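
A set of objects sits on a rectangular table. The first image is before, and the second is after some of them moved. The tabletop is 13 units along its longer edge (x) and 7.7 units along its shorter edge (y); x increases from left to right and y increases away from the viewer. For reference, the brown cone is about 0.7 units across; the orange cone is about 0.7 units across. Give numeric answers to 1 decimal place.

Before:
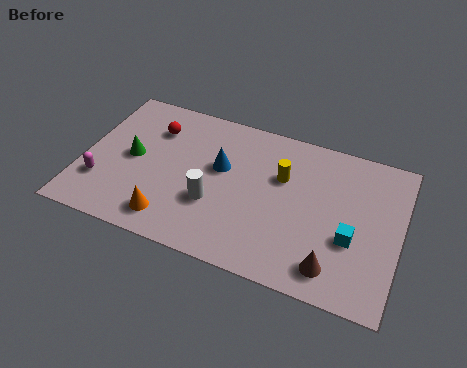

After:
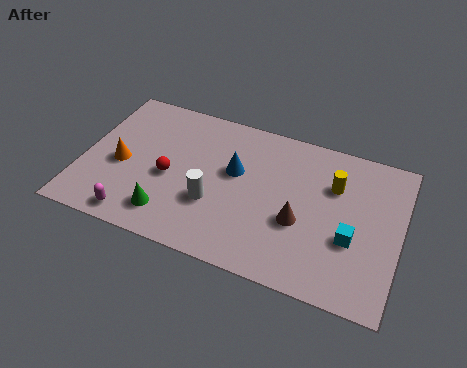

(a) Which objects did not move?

the white cylinder and the cyan cube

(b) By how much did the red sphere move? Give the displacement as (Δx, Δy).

(0.9, -2.3)

The red sphere was at about (2.7, 5.7) and moved to about (3.6, 3.4).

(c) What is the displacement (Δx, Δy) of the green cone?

(1.8, -2.4)

The green cone started near (2.0, 3.9) and ended near (3.8, 1.5).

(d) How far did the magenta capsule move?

2.1

From (0.9, 2.2) to (2.5, 0.9), the magenta capsule covered √(1.6² + 1.3²) ≈ 2.1 units.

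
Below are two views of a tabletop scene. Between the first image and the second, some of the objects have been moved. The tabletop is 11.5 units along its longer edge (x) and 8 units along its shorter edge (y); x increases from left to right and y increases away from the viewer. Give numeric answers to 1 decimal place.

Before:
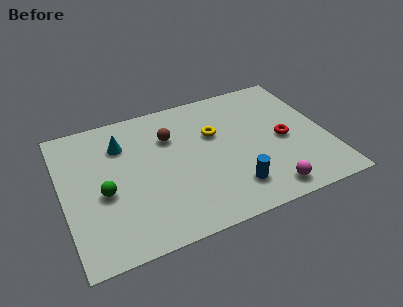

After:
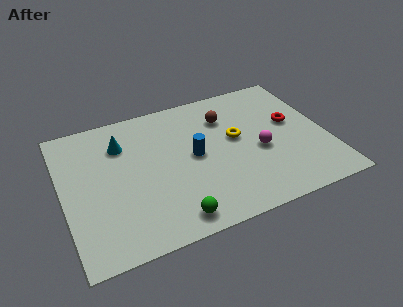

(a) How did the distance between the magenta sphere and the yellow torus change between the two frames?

-3.1

Before: roughly 4.5 units apart; after: 1.4. That's 3.1 units closer together.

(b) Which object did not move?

the cyan cone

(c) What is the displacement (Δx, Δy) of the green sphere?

(2.7, -2.4)

From the two frames, the green sphere sits at roughly (1.7, 3.4) before and (4.4, 1.0) after.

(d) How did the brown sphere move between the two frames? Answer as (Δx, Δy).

(2.5, 0.3)

The brown sphere was at about (4.8, 5.6) and moved to about (7.3, 5.9).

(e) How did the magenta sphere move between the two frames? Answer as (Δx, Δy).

(0.0, 2.4)

From the two frames, the magenta sphere sits at roughly (8.5, 1.0) before and (8.5, 3.4) after.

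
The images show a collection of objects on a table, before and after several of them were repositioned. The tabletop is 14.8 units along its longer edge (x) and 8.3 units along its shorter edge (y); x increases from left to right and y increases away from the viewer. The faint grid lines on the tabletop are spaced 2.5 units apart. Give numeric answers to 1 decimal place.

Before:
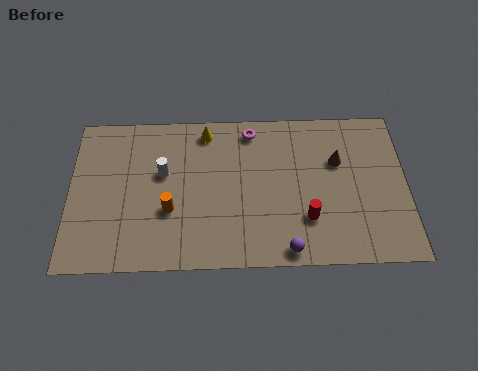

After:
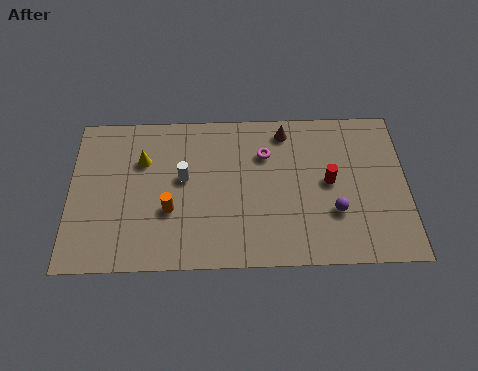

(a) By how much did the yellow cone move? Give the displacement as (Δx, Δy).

(-2.8, -1.5)

The yellow cone started near (6.0, 7.2) and ended near (3.2, 5.7).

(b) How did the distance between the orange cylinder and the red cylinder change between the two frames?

+1.1

The distance was about 6.0 in the first image and 7.1 in the second, so they moved 1.1 units further apart.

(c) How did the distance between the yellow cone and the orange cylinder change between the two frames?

-1.5

Before: roughly 4.5 units apart; after: 3.0. That's 1.5 units closer together.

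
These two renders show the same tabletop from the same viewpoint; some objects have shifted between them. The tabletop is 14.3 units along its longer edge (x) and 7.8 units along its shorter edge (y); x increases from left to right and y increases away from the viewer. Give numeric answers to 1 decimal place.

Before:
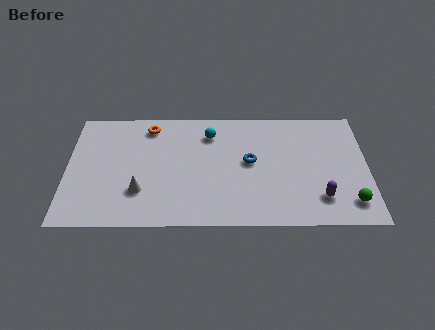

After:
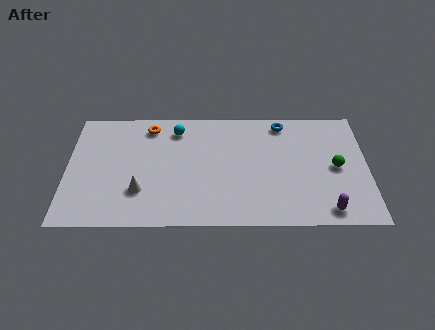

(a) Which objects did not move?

the white cone and the orange torus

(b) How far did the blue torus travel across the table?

3.1

The blue torus moved from about (8.7, 4.2) to (10.3, 6.8), a distance of √(1.6² + 2.6²) ≈ 3.1.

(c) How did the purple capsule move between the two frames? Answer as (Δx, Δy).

(0.3, -0.8)

From the two frames, the purple capsule sits at roughly (12.0, 1.8) before and (12.3, 1.0) after.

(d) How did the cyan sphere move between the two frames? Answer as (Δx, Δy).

(-1.6, 0.3)

From the two frames, the cyan sphere sits at roughly (6.8, 6.1) before and (5.2, 6.4) after.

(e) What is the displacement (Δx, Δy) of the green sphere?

(-0.6, 2.3)

The green sphere was at about (13.4, 1.5) and moved to about (12.8, 3.8).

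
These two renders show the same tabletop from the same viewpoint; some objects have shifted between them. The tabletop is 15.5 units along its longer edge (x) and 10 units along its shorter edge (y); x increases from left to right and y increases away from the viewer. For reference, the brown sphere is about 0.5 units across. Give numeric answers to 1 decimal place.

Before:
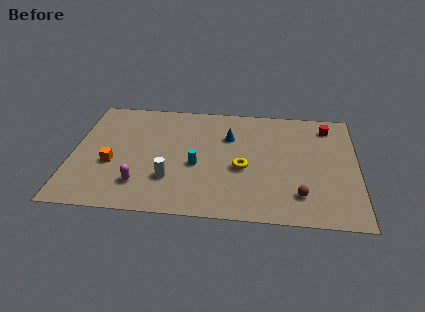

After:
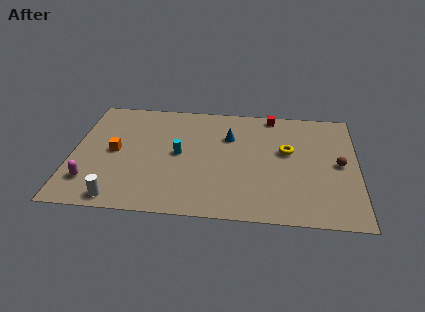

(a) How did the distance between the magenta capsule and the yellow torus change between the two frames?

+5.4

The distance was about 5.8 in the first image and 11.2 in the second, so they moved 5.4 units further apart.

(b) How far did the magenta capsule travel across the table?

2.7

From (3.8, 2.3) to (1.1, 2.3), the magenta capsule covered √(2.7² + 0.0²) ≈ 2.7 units.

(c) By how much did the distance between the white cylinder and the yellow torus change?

+6.1

Before: roughly 4.1 units apart; after: 10.2. That's 6.1 units further apart.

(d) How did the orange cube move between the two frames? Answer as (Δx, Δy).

(0.1, 1.1)

The orange cube started near (2.2, 3.9) and ended near (2.3, 5.0).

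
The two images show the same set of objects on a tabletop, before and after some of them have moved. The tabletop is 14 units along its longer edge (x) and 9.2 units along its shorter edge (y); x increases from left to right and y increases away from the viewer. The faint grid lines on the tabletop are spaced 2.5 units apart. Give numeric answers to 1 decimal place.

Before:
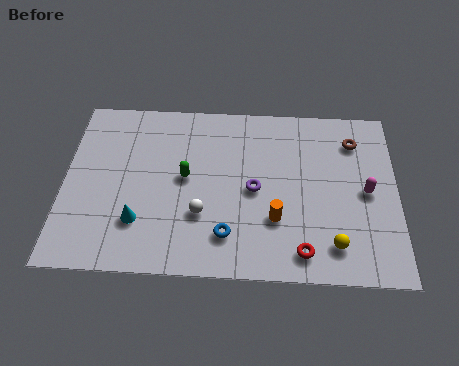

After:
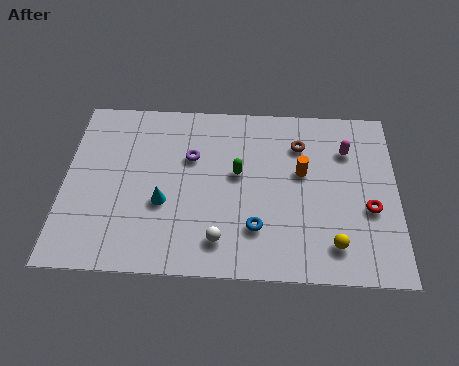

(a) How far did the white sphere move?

1.5

From (5.8, 3.0) to (6.6, 1.7), the white sphere covered √(0.8² + 1.3²) ≈ 1.5 units.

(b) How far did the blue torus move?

1.3

From (6.9, 2.0) to (8.1, 2.4), the blue torus covered √(1.2² + 0.4²) ≈ 1.3 units.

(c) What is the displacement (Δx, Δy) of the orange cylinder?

(1.1, 2.5)

The orange cylinder was at about (8.9, 2.9) and moved to about (10.0, 5.4).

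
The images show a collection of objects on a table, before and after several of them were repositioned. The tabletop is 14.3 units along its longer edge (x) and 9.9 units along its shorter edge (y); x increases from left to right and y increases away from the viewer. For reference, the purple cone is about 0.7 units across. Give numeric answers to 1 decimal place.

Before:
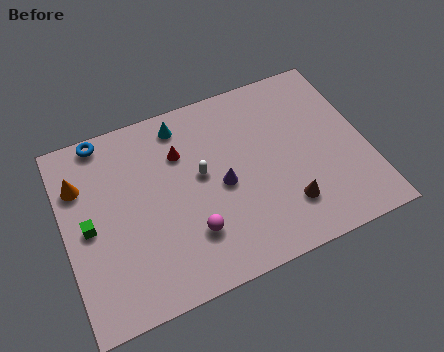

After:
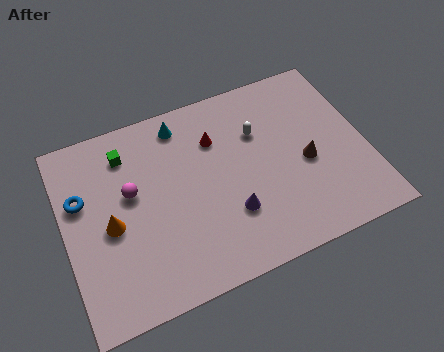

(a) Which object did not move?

the cyan cone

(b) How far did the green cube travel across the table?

3.7

The green cube was near (1.1, 4.8) before and (3.2, 7.9) after, so it travelled √(2.1² + 3.1²) ≈ 3.7 units.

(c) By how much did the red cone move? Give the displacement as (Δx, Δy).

(1.7, 0.1)

The red cone was at about (5.7, 7.0) and moved to about (7.4, 7.1).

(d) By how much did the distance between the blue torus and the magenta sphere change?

-4.9

Before: roughly 7.3 units apart; after: 2.4. That's 4.9 units closer together.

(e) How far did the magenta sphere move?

4.0

From (5.7, 2.7) to (3.2, 5.8), the magenta sphere covered √(2.5² + 3.1²) ≈ 4.0 units.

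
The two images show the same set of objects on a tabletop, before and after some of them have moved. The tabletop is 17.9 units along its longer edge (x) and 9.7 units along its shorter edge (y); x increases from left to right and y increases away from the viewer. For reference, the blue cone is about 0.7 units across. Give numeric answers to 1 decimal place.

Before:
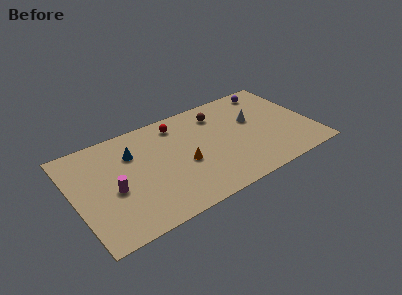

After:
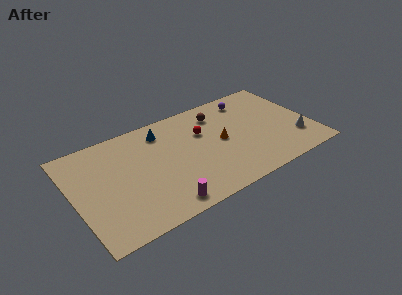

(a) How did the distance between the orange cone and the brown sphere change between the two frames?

-2.0

The distance was about 4.8 in the first image and 2.8 in the second, so they moved 2.0 units closer together.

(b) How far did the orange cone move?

3.1

The orange cone was near (8.1, 4.1) before and (11.1, 4.9) after, so it travelled √(3.0² + 0.8²) ≈ 3.1 units.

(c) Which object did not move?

the brown sphere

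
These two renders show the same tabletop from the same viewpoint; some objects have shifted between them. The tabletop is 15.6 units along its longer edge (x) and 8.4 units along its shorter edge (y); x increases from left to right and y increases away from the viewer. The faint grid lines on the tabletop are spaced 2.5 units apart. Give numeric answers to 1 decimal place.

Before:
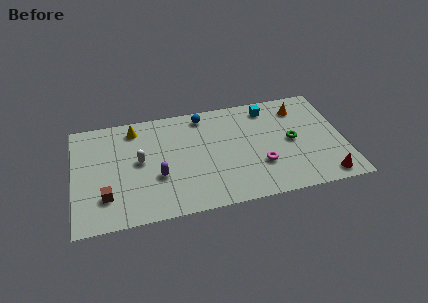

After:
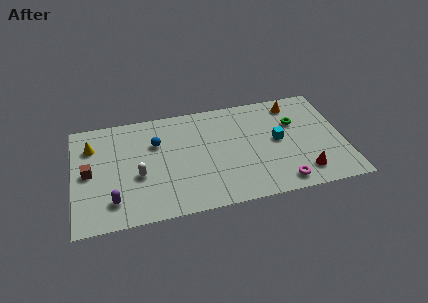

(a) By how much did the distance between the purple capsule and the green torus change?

+3.5

Before: roughly 7.9 units apart; after: 11.4. That's 3.5 units further apart.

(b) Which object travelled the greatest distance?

the blue sphere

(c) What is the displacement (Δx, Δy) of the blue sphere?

(-2.8, -1.6)

The blue sphere started near (7.6, 7.3) and ended near (4.8, 5.7).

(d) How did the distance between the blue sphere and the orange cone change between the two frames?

+2.6

They were about 5.6 units apart before and 8.2 after — 2.6 units further apart.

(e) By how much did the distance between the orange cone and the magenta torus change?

+1.4

The distance was about 4.7 in the first image and 6.1 in the second, so they moved 1.4 units further apart.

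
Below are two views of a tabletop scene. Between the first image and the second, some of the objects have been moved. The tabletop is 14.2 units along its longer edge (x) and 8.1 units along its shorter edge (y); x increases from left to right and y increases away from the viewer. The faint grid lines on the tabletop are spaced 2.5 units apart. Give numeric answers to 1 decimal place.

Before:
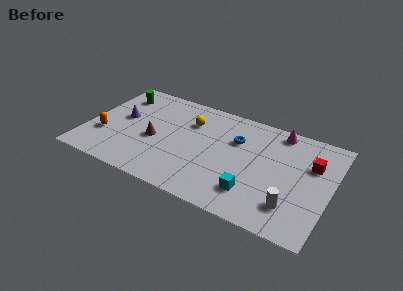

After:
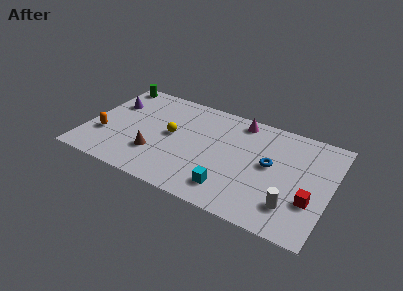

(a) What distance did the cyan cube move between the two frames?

1.3

From (10.0, 1.9) to (8.7, 1.6), the cyan cube covered √(1.3² + 0.3²) ≈ 1.3 units.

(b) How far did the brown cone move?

1.1

The brown cone moved from about (4.0, 3.5) to (4.2, 2.4), a distance of √(0.2² + 1.1²) ≈ 1.1.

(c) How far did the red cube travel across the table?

2.7

The red cube was near (13.0, 5.4) before and (13.2, 2.7) after, so it travelled √(0.2² + 2.7²) ≈ 2.7 units.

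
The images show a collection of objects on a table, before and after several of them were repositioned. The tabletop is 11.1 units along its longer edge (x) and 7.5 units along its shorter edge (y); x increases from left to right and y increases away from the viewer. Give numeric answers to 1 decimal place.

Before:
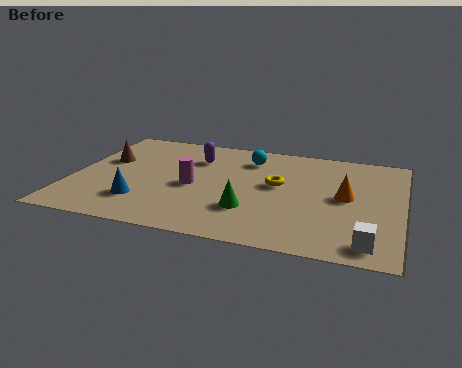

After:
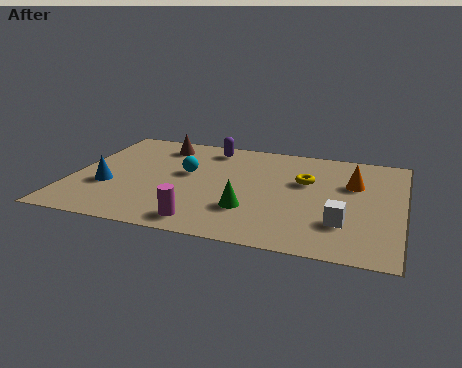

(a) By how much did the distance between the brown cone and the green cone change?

-0.4

The distance was about 5.6 in the first image and 5.2 in the second, so they moved 0.4 units closer together.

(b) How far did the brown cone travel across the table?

2.3

The brown cone moved from about (1.0, 4.6) to (2.7, 6.2), a distance of √(1.7² + 1.6²) ≈ 2.3.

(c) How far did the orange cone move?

1.0

From (9.2, 3.9) to (9.4, 4.9), the orange cone covered √(0.2² + 1.0²) ≈ 1.0 units.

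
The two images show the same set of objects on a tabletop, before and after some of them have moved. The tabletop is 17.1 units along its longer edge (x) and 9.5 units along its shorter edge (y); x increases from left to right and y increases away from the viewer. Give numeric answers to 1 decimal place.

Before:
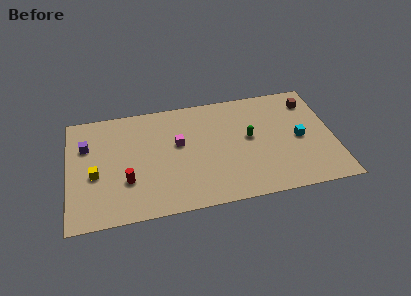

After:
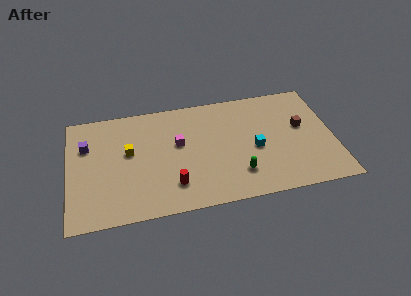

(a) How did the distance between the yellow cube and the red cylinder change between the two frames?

+2.1

The distance was about 2.2 in the first image and 4.3 in the second, so they moved 2.1 units further apart.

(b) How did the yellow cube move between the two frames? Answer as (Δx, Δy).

(2.2, 1.5)

The yellow cube was at about (1.7, 4.0) and moved to about (3.9, 5.5).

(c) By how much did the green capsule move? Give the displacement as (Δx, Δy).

(-0.9, -2.9)

From the two frames, the green capsule sits at roughly (11.7, 5.2) before and (10.8, 2.3) after.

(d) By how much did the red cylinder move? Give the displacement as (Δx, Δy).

(2.9, -0.9)

From the two frames, the red cylinder sits at roughly (3.7, 3.1) before and (6.6, 2.2) after.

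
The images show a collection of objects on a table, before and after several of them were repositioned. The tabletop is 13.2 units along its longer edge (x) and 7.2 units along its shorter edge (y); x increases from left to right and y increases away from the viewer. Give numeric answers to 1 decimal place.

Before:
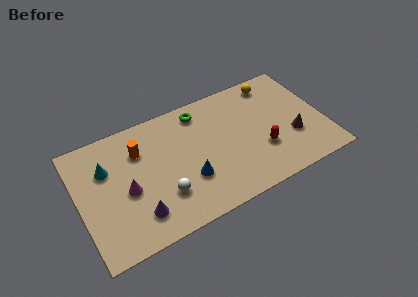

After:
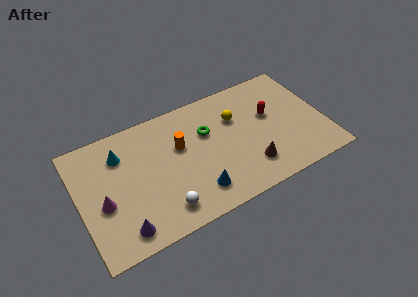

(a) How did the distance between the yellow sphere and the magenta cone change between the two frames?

-1.3

They were about 8.9 units apart before and 7.6 after — 1.3 units closer together.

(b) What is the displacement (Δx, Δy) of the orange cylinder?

(2.1, -0.7)

The orange cylinder started near (3.4, 5.2) and ended near (5.5, 4.5).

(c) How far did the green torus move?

1.4

The green torus was near (6.8, 6.1) before and (7.0, 4.7) after, so it travelled √(0.2² + 1.4²) ≈ 1.4 units.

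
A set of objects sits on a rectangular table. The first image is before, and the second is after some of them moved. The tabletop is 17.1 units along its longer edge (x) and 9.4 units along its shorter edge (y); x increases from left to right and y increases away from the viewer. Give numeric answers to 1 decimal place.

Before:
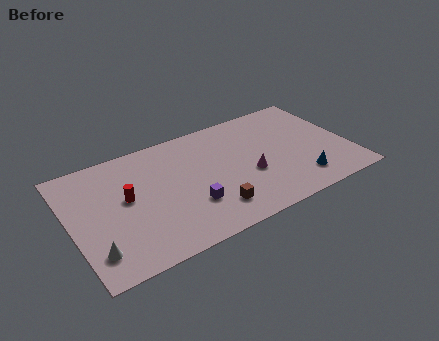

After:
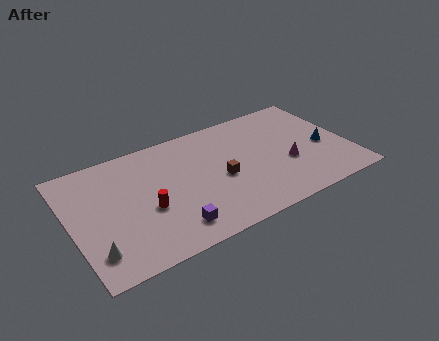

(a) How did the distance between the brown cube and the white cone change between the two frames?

+1.2

Before: roughly 7.1 units apart; after: 8.3. That's 1.2 units further apart.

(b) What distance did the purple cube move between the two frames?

1.8

From (7.0, 2.9) to (5.7, 1.7), the purple cube covered √(1.3² + 1.2²) ≈ 1.8 units.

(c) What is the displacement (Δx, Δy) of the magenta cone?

(2.4, -0.1)

From the two frames, the magenta cone sits at roughly (10.8, 3.7) before and (13.2, 3.6) after.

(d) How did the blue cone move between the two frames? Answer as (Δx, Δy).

(1.9, 2.2)

The blue cone was at about (13.7, 1.9) and moved to about (15.6, 4.1).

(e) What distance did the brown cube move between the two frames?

2.4

The brown cube was near (8.2, 2.0) before and (9.1, 4.2) after, so it travelled √(0.9² + 2.2²) ≈ 2.4 units.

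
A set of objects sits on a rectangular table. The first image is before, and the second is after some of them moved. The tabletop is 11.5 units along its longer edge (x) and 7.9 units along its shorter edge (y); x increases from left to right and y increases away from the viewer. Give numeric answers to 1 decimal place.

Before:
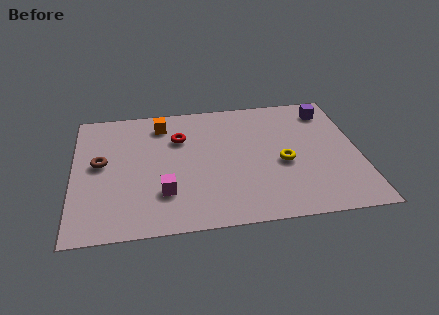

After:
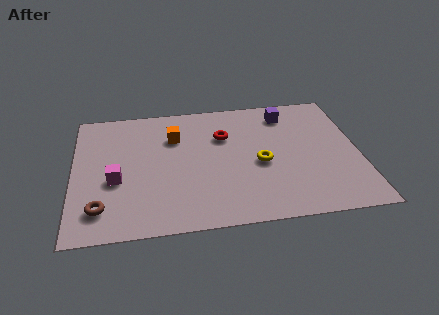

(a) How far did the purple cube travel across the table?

1.7

The purple cube was near (10.4, 6.5) before and (8.7, 6.5) after, so it travelled √(1.7² + 0.0²) ≈ 1.7 units.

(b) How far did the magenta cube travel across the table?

2.1

The magenta cube was near (3.6, 2.2) before and (1.7, 3.2) after, so it travelled √(1.9² + 1.0²) ≈ 2.1 units.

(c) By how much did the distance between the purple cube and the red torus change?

-3.4

They were about 6.2 units apart before and 2.8 after — 3.4 units closer together.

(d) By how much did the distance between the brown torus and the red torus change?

+2.9

Before: roughly 3.4 units apart; after: 6.3. That's 2.9 units further apart.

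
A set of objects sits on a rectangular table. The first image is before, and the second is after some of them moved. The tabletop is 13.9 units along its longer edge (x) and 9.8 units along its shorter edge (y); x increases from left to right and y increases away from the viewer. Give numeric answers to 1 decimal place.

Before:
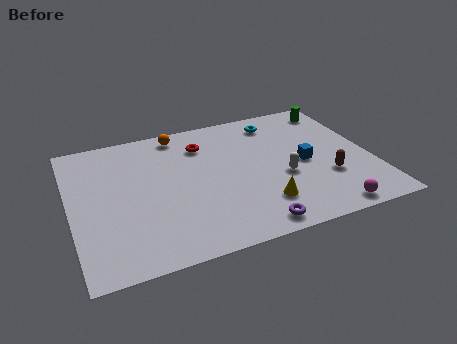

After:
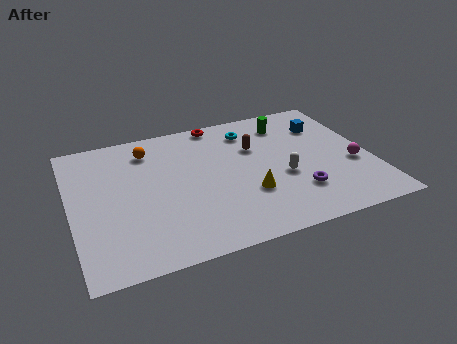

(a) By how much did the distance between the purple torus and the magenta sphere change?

-0.5

Before: roughly 3.5 units apart; after: 3.0. That's 0.5 units closer together.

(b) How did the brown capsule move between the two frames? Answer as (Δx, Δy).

(-3.0, 3.3)

The brown capsule was at about (11.7, 3.2) and moved to about (8.7, 6.5).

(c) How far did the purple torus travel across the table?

2.8

From (7.9, 1.0) to (10.2, 2.6), the purple torus covered √(2.3² + 1.6²) ≈ 2.8 units.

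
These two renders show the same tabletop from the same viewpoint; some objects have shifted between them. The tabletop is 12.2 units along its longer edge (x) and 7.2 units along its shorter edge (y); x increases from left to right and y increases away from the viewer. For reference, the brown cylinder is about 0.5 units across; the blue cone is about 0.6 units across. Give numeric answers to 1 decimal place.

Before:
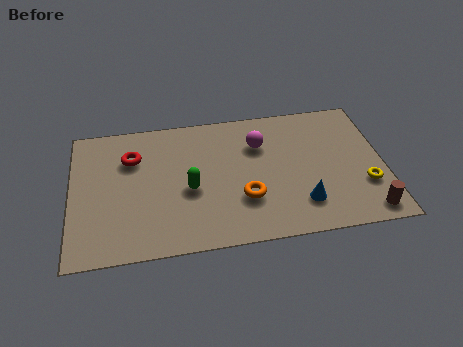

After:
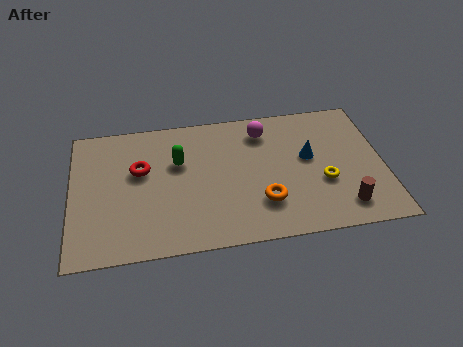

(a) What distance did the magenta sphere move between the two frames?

0.7

From (7.4, 5.1) to (7.6, 5.8), the magenta sphere covered √(0.2² + 0.7²) ≈ 0.7 units.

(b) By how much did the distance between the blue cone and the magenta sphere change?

-1.3

Before: roughly 3.7 units apart; after: 2.4. That's 1.3 units closer together.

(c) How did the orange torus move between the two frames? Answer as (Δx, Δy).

(0.7, -0.3)

The orange torus was at about (6.7, 2.3) and moved to about (7.4, 2.0).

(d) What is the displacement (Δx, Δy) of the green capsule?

(-0.4, 1.5)

The green capsule started near (4.6, 3.1) and ended near (4.2, 4.6).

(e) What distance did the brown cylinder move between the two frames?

1.0

From (11.4, 0.9) to (10.5, 1.3), the brown cylinder covered √(0.9² + 0.4²) ≈ 1.0 units.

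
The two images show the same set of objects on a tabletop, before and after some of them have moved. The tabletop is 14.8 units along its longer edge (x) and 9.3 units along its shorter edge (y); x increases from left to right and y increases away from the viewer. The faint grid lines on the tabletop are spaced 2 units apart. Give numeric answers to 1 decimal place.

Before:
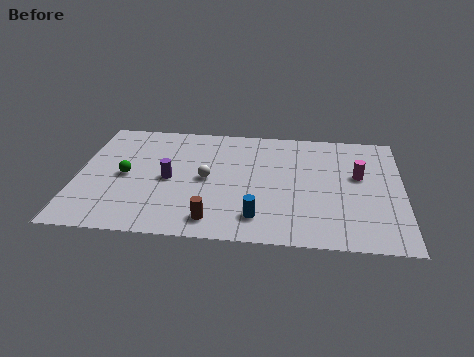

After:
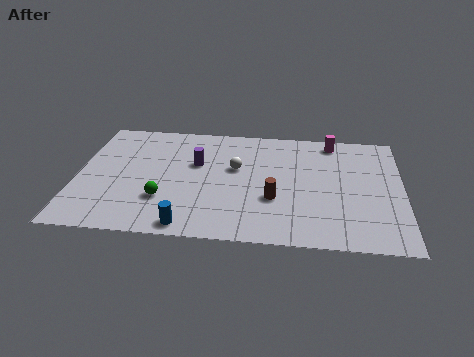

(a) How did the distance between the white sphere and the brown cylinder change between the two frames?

-0.3

They were about 3.2 units apart before and 2.9 after — 0.3 units closer together.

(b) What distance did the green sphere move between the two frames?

2.5

The green sphere was near (2.2, 4.5) before and (4.0, 2.8) after, so it travelled √(1.8² + 1.7²) ≈ 2.5 units.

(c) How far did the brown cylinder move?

3.3

From (6.3, 1.4) to (9.0, 3.3), the brown cylinder covered √(2.7² + 1.9²) ≈ 3.3 units.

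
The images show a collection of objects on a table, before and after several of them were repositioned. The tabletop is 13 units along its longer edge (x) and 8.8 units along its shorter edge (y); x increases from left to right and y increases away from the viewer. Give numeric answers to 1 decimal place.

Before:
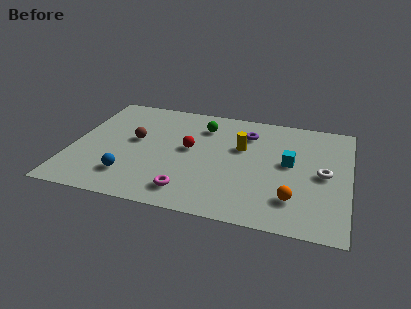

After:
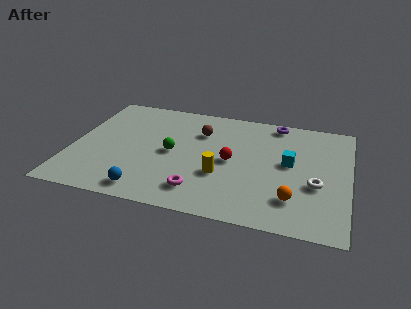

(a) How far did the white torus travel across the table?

0.9

The white torus moved from about (11.8, 4.3) to (11.5, 3.4), a distance of √(0.3² + 0.9²) ≈ 0.9.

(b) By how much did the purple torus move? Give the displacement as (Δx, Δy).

(1.3, 1.2)

The purple torus was at about (8.1, 6.7) and moved to about (9.4, 7.9).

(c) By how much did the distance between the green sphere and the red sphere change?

+0.7

Before: roughly 2.1 units apart; after: 2.8. That's 0.7 units further apart.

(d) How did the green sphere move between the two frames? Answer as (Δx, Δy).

(-1.3, -2.5)

The green sphere was at about (6.0, 6.8) and moved to about (4.7, 4.3).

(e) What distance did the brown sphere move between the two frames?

3.3

The brown sphere was near (2.9, 4.9) before and (5.9, 6.3) after, so it travelled √(3.0² + 1.4²) ≈ 3.3 units.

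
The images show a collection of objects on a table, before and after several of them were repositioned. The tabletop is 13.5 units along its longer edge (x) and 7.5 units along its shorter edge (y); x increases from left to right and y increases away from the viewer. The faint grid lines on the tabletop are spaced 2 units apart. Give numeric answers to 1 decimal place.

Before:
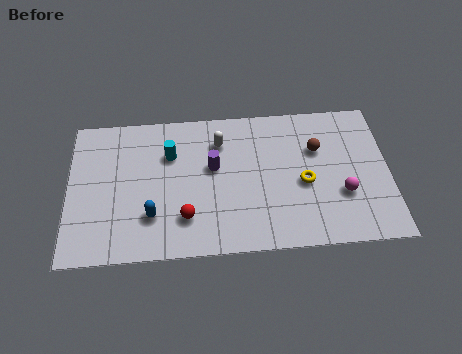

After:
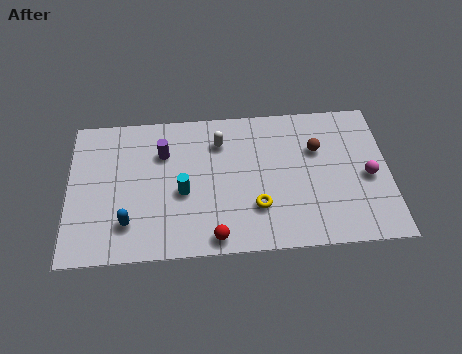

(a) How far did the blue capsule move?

1.0

The blue capsule moved from about (3.5, 2.1) to (2.5, 1.8), a distance of √(1.0² + 0.3²) ≈ 1.0.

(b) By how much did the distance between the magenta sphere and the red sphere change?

+0.4

The distance was about 6.6 in the first image and 7.0 in the second, so they moved 0.4 units further apart.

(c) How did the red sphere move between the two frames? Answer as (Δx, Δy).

(1.2, -1.1)

From the two frames, the red sphere sits at roughly (4.9, 1.9) before and (6.1, 0.8) after.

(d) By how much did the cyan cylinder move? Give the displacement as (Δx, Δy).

(0.5, -2.0)

From the two frames, the cyan cylinder sits at roughly (4.3, 5.2) before and (4.8, 3.2) after.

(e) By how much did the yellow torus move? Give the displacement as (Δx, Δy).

(-2.0, -1.1)

The yellow torus was at about (9.9, 3.3) and moved to about (7.9, 2.2).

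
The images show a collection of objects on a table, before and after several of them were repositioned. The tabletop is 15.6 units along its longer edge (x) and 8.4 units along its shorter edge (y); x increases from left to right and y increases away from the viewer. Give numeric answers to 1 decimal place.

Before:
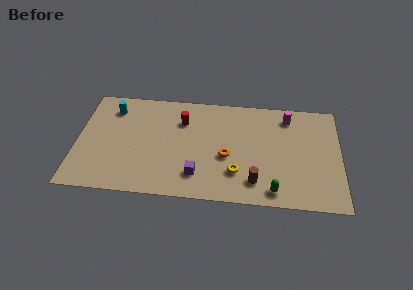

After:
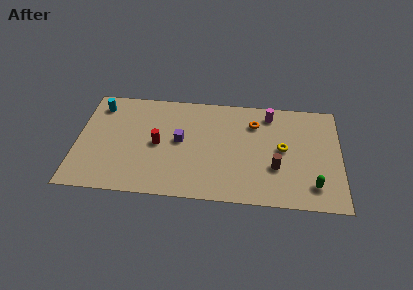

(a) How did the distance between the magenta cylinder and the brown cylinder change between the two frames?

-1.4

The distance was about 5.6 in the first image and 4.2 in the second, so they moved 1.4 units closer together.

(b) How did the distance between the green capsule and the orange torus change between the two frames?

+2.1

Before: roughly 3.7 units apart; after: 5.8. That's 2.1 units further apart.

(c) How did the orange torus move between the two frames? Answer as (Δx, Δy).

(1.6, 2.8)

From the two frames, the orange torus sits at roughly (8.9, 3.5) before and (10.5, 6.3) after.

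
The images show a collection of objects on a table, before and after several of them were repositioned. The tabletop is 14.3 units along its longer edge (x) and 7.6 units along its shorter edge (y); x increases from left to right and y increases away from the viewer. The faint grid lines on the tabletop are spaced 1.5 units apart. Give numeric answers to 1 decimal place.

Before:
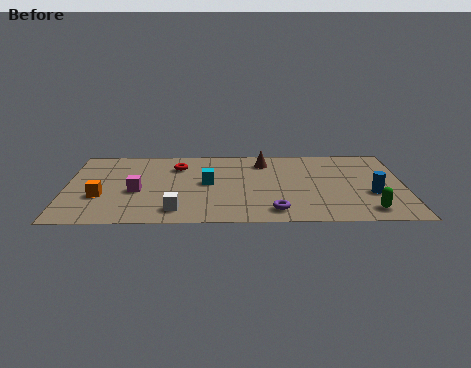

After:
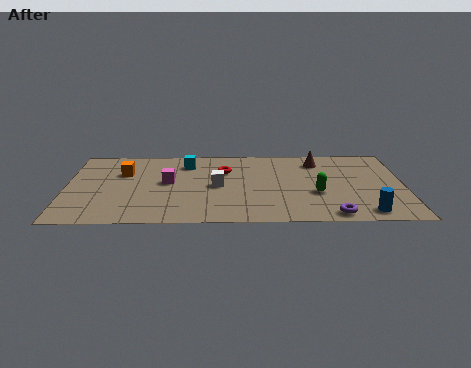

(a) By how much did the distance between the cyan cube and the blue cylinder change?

+2.0

The distance was about 7.0 in the first image and 9.0 in the second, so they moved 2.0 units further apart.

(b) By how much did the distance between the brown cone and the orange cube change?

+0.7

The distance was about 7.7 in the first image and 8.4 in the second, so they moved 0.7 units further apart.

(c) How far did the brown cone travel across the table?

2.3

The brown cone was near (8.4, 6.1) before and (10.7, 6.1) after, so it travelled √(2.3² + 0.0²) ≈ 2.3 units.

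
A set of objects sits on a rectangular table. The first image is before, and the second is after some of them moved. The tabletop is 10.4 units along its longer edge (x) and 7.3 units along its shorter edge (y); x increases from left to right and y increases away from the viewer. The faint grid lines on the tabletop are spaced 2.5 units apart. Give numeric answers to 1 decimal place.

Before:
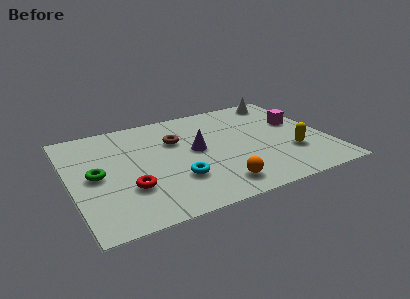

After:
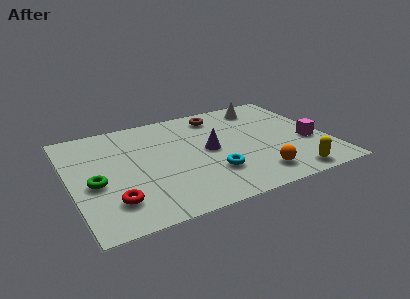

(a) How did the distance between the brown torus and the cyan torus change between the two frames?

+1.4

They were about 2.7 units apart before and 4.1 after — 1.4 units further apart.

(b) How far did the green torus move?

0.5

The green torus was near (1.0, 3.6) before and (0.9, 3.1) after, so it travelled √(0.1² + 0.5²) ≈ 0.5 units.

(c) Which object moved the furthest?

the brown torus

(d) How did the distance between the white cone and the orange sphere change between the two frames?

-1.4

The distance was about 6.3 in the first image and 4.9 in the second, so they moved 1.4 units closer together.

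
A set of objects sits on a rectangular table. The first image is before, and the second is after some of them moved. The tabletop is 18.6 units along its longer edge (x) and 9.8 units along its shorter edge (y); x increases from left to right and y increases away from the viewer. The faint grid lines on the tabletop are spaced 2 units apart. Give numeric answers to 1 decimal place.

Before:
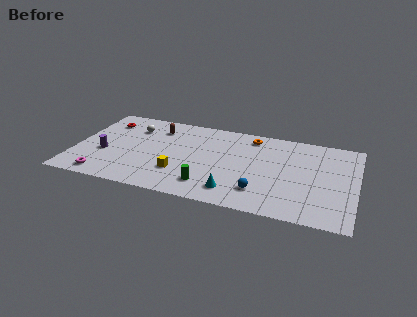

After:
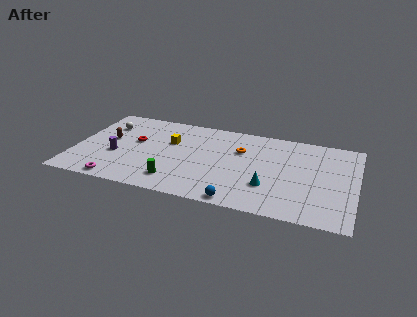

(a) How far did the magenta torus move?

1.0

The magenta torus moved from about (2.2, 1.2) to (3.2, 0.9), a distance of √(1.0² + 0.3²) ≈ 1.0.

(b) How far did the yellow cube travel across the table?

3.5

The yellow cube was near (7.1, 2.9) before and (6.2, 6.3) after, so it travelled √(0.9² + 3.4²) ≈ 3.5 units.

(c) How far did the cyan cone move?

2.5

From (10.8, 1.8) to (13.0, 3.0), the cyan cone covered √(2.2² + 1.2²) ≈ 2.5 units.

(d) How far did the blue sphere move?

2.0

The blue sphere was near (12.5, 2.3) before and (11.2, 0.8) after, so it travelled √(1.3² + 1.5²) ≈ 2.0 units.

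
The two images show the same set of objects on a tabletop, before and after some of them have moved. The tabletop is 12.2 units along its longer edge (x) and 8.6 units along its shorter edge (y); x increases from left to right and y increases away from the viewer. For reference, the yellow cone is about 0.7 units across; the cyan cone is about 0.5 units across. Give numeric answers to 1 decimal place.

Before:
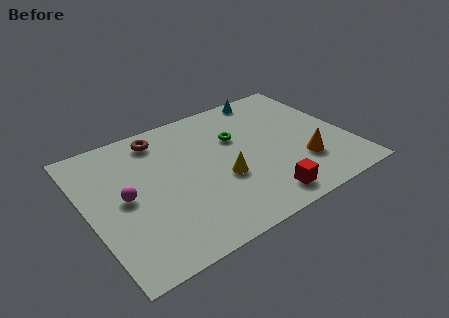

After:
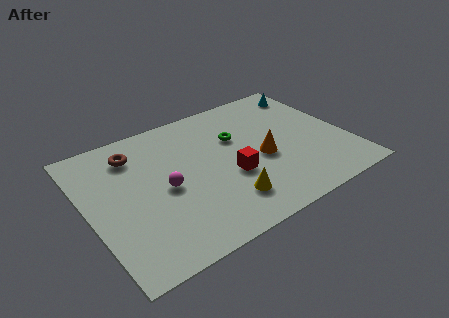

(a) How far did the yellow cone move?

1.4

The yellow cone moved from about (6.1, 3.3) to (6.0, 1.9), a distance of √(0.1² + 1.4²) ≈ 1.4.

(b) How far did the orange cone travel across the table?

2.1

The orange cone moved from about (9.8, 2.5) to (8.1, 3.7), a distance of √(1.7² + 1.2²) ≈ 2.1.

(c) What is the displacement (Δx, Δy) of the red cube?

(-1.1, 2.1)

The red cube started near (7.6, 1.2) and ended near (6.5, 3.3).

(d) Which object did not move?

the green torus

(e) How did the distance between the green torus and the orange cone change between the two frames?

-1.9

The distance was about 4.0 in the first image and 2.1 in the second, so they moved 1.9 units closer together.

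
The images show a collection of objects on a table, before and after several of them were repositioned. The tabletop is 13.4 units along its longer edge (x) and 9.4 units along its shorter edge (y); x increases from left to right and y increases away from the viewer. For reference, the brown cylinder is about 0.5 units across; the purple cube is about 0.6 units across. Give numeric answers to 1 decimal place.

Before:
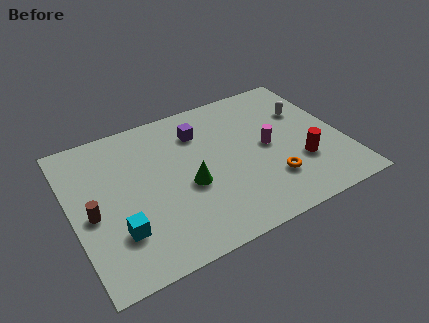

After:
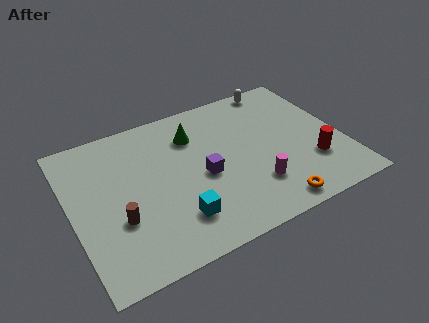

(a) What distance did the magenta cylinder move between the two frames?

2.4

The magenta cylinder was near (9.7, 4.7) before and (8.7, 2.5) after, so it travelled √(1.0² + 2.2²) ≈ 2.4 units.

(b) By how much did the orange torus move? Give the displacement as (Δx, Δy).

(-0.2, -1.5)

The orange torus started near (9.5, 2.5) and ended near (9.3, 1.0).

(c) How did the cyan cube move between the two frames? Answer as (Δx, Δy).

(2.8, -0.4)

The cyan cube started near (2.0, 2.6) and ended near (4.8, 2.2).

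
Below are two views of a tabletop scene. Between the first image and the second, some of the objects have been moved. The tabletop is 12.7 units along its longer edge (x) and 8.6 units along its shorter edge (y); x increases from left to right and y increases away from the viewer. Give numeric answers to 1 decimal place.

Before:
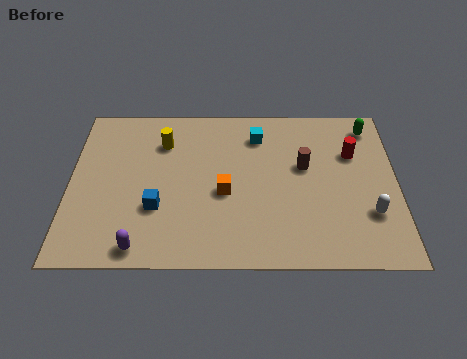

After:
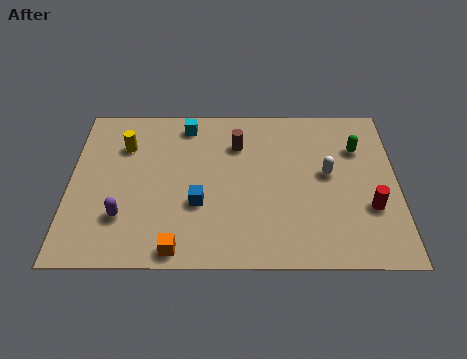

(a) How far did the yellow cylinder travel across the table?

1.5

The yellow cylinder was near (3.6, 6.4) before and (2.1, 6.2) after, so it travelled √(1.5² + 0.2²) ≈ 1.5 units.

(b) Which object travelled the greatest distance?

the orange cube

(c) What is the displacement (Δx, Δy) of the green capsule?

(-0.5, -1.2)

The green capsule was at about (11.7, 7.3) and moved to about (11.2, 6.1).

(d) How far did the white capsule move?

2.6

The white capsule was near (11.6, 2.6) before and (10.0, 4.7) after, so it travelled √(1.6² + 2.1²) ≈ 2.6 units.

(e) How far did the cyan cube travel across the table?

2.9

The cyan cube moved from about (7.3, 6.8) to (4.5, 7.4), a distance of √(2.8² + 0.6²) ≈ 2.9.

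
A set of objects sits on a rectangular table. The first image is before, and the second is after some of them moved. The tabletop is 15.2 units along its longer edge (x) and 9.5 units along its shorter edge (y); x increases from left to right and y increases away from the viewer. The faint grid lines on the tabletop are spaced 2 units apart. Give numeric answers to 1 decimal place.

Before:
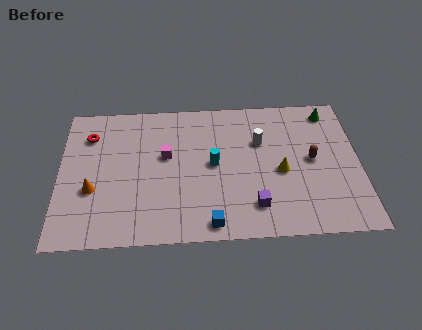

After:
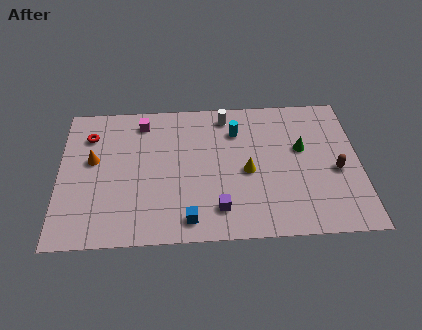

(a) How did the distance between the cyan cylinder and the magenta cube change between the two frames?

+2.4

Before: roughly 2.5 units apart; after: 4.9. That's 2.4 units further apart.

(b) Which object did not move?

the red torus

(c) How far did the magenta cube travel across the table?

2.7

The magenta cube was near (5.4, 5.6) before and (4.2, 8.0) after, so it travelled √(1.2² + 2.4²) ≈ 2.7 units.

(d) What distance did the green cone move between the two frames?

2.9

From (13.8, 8.2) to (12.3, 5.7), the green cone covered √(1.5² + 2.5²) ≈ 2.9 units.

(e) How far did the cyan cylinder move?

2.5

The cyan cylinder moved from about (7.8, 4.9) to (9.0, 7.1), a distance of √(1.2² + 2.2²) ≈ 2.5.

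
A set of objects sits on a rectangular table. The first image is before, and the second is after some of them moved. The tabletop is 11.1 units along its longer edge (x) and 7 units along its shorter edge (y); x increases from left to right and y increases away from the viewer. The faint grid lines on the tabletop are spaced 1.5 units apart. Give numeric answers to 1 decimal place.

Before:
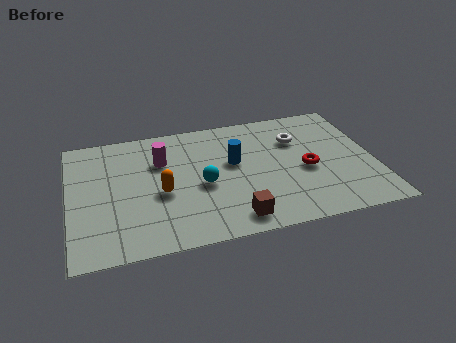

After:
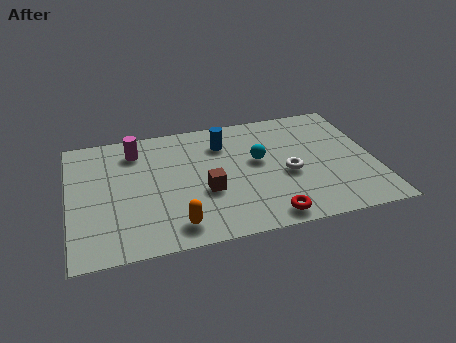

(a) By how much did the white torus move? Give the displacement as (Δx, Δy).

(-0.5, -1.9)

The white torus started near (8.4, 4.9) and ended near (7.9, 3.0).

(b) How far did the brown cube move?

1.9

From (5.8, 1.0) to (4.9, 2.7), the brown cube covered √(0.9² + 1.7²) ≈ 1.9 units.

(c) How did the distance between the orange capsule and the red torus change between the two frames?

-2.0

They were about 5.3 units apart before and 3.3 after — 2.0 units closer together.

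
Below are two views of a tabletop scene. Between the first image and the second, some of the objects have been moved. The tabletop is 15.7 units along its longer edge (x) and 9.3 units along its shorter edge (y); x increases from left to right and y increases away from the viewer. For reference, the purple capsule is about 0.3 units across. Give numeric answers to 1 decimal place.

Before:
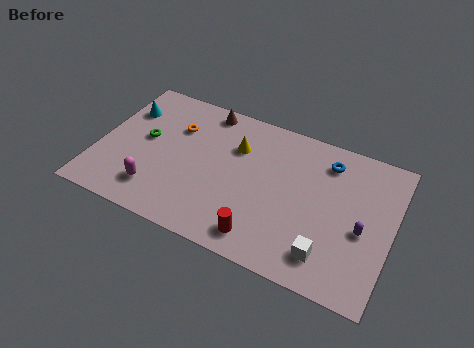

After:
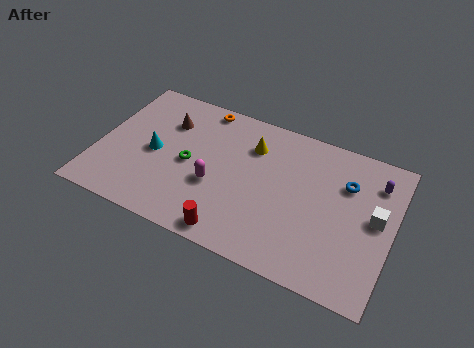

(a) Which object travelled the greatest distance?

the white cube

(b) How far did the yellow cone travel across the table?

0.9

From (7.2, 6.5) to (8.0, 6.9), the yellow cone covered √(0.8² + 0.4²) ≈ 0.9 units.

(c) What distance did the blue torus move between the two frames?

1.5

The blue torus moved from about (12.0, 7.5) to (13.1, 6.5), a distance of √(1.1² + 1.0²) ≈ 1.5.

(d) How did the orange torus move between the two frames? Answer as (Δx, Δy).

(1.2, 1.9)

The orange torus was at about (3.9, 6.5) and moved to about (5.1, 8.4).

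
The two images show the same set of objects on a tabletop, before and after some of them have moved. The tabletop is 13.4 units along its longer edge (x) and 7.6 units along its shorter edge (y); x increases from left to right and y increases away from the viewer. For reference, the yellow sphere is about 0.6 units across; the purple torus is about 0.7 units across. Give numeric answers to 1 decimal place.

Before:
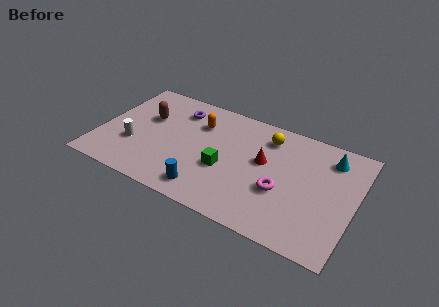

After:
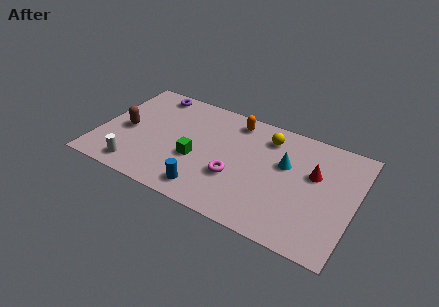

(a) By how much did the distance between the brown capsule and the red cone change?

+3.6

The distance was about 6.3 in the first image and 9.9 in the second, so they moved 3.6 units further apart.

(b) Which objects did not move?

the blue cylinder and the yellow sphere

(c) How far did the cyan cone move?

2.6

From (11.9, 6.1) to (9.7, 4.7), the cyan cone covered √(2.2² + 1.4²) ≈ 2.6 units.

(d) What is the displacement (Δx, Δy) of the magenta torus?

(-2.4, -0.2)

From the two frames, the magenta torus sits at roughly (9.7, 2.9) before and (7.3, 2.7) after.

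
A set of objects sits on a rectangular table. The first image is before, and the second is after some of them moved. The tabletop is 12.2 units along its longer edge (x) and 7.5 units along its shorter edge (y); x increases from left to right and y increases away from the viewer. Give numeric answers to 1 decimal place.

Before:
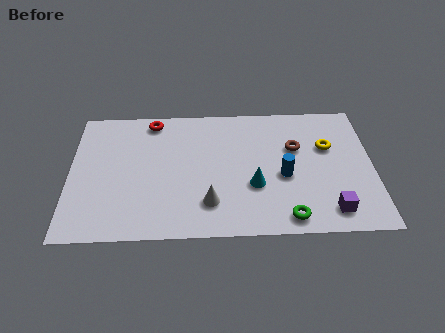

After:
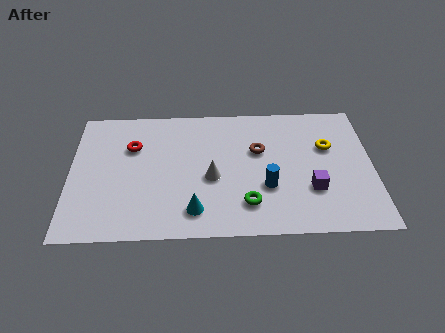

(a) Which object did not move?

the yellow torus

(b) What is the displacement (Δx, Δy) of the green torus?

(-1.6, 0.8)

The green torus started near (8.7, 0.9) and ended near (7.1, 1.7).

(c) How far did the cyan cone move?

2.7

The cyan cone was near (7.4, 2.7) before and (5.0, 1.4) after, so it travelled √(2.4² + 1.3²) ≈ 2.7 units.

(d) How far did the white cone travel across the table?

1.4

The white cone moved from about (5.6, 1.8) to (5.7, 3.2), a distance of √(0.1² + 1.4²) ≈ 1.4.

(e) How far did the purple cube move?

1.4

From (10.4, 1.2) to (9.7, 2.4), the purple cube covered √(0.7² + 1.2²) ≈ 1.4 units.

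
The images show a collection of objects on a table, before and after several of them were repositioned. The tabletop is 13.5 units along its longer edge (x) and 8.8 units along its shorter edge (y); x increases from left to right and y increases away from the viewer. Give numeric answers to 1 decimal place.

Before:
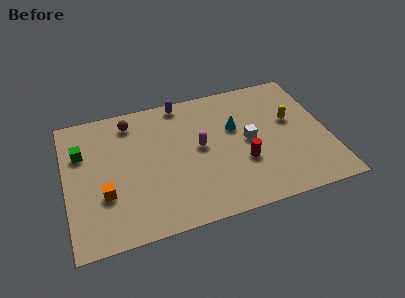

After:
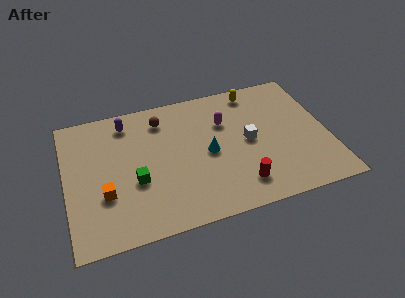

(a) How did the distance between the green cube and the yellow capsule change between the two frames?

-3.0

Before: roughly 10.8 units apart; after: 7.8. That's 3.0 units closer together.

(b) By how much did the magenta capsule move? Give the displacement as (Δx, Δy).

(1.4, 1.3)

From the two frames, the magenta capsule sits at roughly (6.9, 4.7) before and (8.3, 6.0) after.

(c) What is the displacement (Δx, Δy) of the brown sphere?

(1.6, -0.3)

The brown sphere was at about (3.5, 7.4) and moved to about (5.1, 7.1).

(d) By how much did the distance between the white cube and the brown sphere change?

-1.5

The distance was about 6.6 in the first image and 5.1 in the second, so they moved 1.5 units closer together.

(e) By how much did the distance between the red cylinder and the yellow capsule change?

+2.7

They were about 3.4 units apart before and 6.1 after — 2.7 units further apart.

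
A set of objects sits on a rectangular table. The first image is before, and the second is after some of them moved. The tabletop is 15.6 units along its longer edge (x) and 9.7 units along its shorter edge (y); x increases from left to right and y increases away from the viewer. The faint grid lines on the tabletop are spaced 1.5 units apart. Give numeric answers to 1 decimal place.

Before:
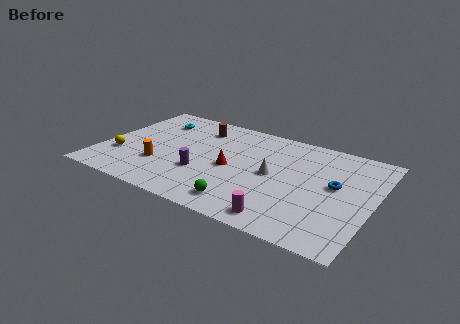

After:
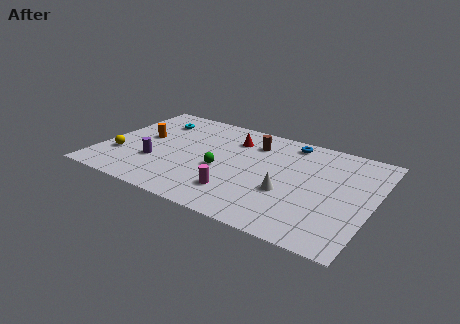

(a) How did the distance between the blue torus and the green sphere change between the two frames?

-0.5

The distance was about 6.1 in the first image and 5.6 in the second, so they moved 0.5 units closer together.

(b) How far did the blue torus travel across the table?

4.3

The blue torus was near (13.4, 5.4) before and (10.4, 8.5) after, so it travelled √(3.0² + 3.1²) ≈ 4.3 units.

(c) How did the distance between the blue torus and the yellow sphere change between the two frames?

-1.7

Before: roughly 12.4 units apart; after: 10.7. That's 1.7 units closer together.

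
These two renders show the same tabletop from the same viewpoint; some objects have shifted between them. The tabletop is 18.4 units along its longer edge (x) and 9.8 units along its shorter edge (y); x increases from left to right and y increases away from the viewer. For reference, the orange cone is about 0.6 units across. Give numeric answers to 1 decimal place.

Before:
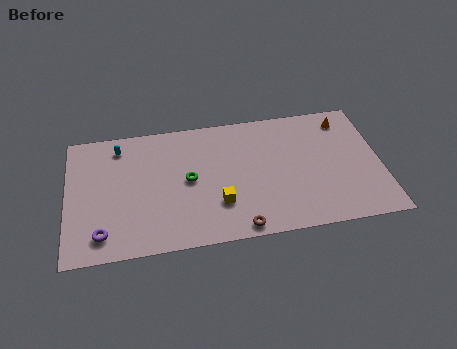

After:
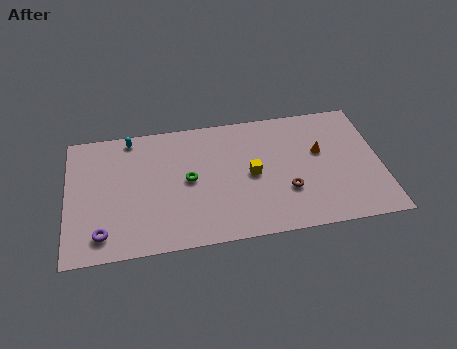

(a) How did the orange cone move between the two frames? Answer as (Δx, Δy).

(-1.6, -2.3)

The orange cone was at about (16.5, 8.2) and moved to about (14.9, 5.9).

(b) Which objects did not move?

the purple torus and the green torus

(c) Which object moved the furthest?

the brown torus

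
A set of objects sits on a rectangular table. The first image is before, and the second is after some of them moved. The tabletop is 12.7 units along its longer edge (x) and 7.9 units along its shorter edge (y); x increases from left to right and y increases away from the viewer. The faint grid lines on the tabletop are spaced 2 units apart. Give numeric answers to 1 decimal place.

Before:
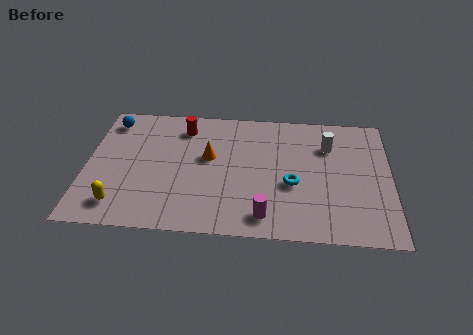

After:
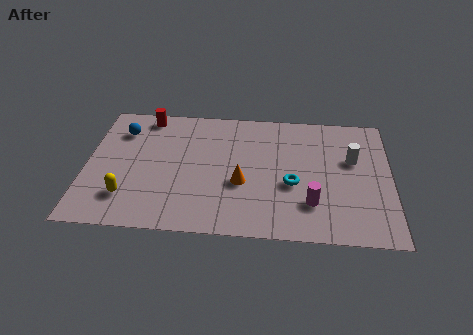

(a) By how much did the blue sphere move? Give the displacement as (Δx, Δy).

(0.5, -0.6)

The blue sphere was at about (0.9, 6.6) and moved to about (1.4, 6.0).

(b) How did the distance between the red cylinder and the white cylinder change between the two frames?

+2.8

Before: roughly 6.1 units apart; after: 8.9. That's 2.8 units further apart.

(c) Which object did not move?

the cyan torus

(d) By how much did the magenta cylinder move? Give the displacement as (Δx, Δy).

(1.9, 0.9)

The magenta cylinder was at about (7.5, 1.2) and moved to about (9.4, 2.1).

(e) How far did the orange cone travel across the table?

2.1

From (5.1, 4.6) to (6.5, 3.1), the orange cone covered √(1.4² + 1.5²) ≈ 2.1 units.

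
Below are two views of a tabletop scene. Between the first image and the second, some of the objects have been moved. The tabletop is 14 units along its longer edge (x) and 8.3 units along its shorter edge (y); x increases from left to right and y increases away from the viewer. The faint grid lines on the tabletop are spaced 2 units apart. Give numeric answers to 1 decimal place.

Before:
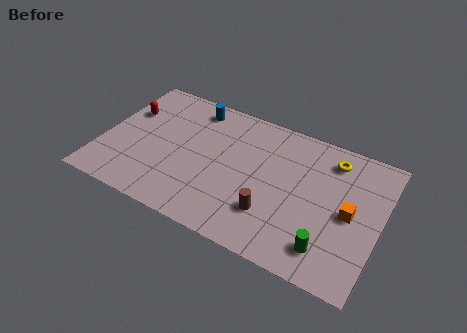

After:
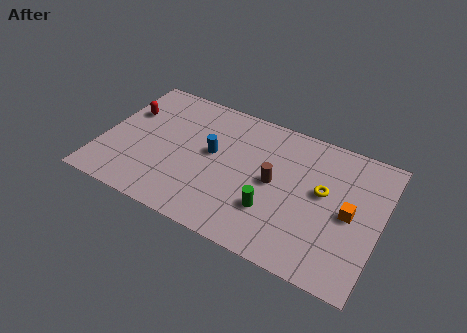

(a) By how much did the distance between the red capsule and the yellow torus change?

-0.3

They were about 10.4 units apart before and 10.1 after — 0.3 units closer together.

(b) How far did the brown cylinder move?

1.9

From (8.8, 2.3) to (8.7, 4.2), the brown cylinder covered √(0.1² + 1.9²) ≈ 1.9 units.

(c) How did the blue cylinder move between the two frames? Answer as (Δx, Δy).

(1.3, -2.5)

The blue cylinder was at about (4.2, 7.1) and moved to about (5.5, 4.6).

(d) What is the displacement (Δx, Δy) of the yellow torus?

(-0.2, -2.1)

The yellow torus was at about (11.3, 6.8) and moved to about (11.1, 4.7).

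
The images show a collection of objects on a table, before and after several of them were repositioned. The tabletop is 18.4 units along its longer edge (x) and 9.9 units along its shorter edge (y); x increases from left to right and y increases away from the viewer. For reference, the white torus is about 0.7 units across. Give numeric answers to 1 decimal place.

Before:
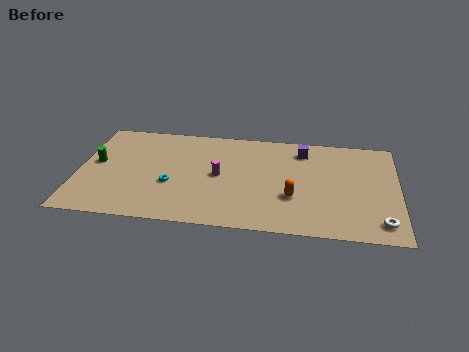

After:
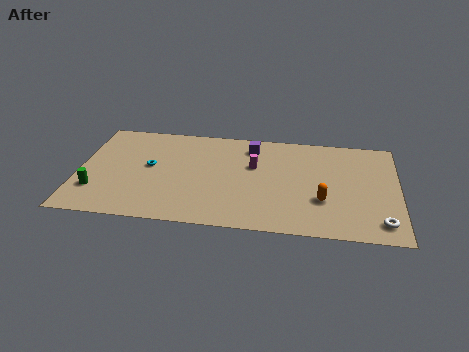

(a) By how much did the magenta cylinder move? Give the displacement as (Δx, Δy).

(2.0, 1.2)

The magenta cylinder started near (8.1, 5.0) and ended near (10.1, 6.2).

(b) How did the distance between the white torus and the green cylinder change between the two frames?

-0.5

Before: roughly 16.8 units apart; after: 16.3. That's 0.5 units closer together.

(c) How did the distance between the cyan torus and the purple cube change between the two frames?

-2.2

The distance was about 8.6 in the first image and 6.4 in the second, so they moved 2.2 units closer together.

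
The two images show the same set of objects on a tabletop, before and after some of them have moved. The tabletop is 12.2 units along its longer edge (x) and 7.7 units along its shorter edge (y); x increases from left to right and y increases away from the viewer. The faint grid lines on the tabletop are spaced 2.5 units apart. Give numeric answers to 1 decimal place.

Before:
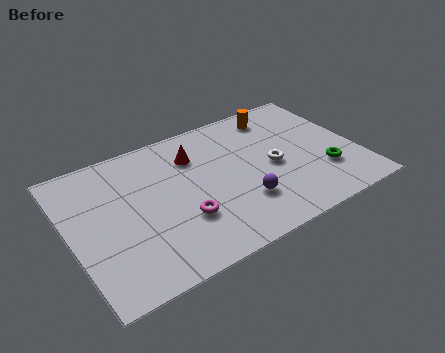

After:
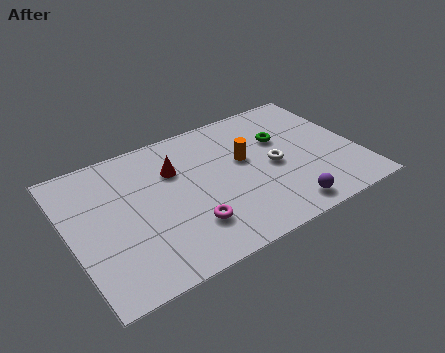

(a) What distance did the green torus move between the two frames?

3.0

The green torus moved from about (10.6, 2.3) to (9.2, 5.0), a distance of √(1.4² + 2.7²) ≈ 3.0.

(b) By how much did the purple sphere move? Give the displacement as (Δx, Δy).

(1.6, -1.2)

The purple sphere started near (7.0, 2.2) and ended near (8.6, 1.0).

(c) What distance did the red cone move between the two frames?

1.0

From (5.5, 5.7) to (4.6, 5.3), the red cone covered √(0.9² + 0.4²) ≈ 1.0 units.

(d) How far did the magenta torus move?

0.5

From (4.5, 2.5) to (4.7, 2.0), the magenta torus covered √(0.2² + 0.5²) ≈ 0.5 units.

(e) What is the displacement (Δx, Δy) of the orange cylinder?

(-1.8, -2.0)

From the two frames, the orange cylinder sits at roughly (9.3, 6.5) before and (7.5, 4.5) after.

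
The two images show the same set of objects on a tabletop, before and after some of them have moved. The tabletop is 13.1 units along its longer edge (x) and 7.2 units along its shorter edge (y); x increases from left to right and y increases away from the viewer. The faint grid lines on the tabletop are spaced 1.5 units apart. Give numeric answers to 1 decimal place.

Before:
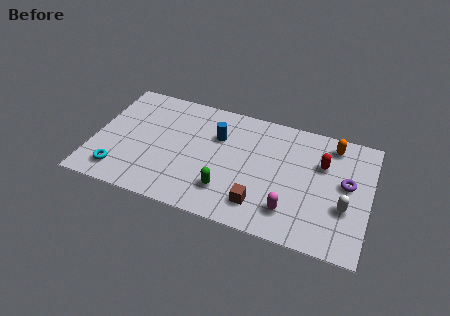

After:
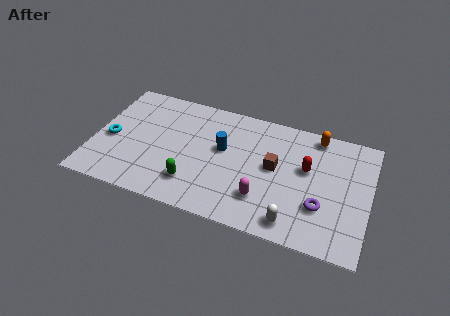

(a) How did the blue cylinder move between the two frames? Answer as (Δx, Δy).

(0.3, -0.7)

The blue cylinder started near (5.8, 4.9) and ended near (6.1, 4.2).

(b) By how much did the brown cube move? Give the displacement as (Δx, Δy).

(0.5, 2.4)

From the two frames, the brown cube sits at roughly (8.1, 1.5) before and (8.6, 3.9) after.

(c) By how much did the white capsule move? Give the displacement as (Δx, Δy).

(-2.3, -1.6)

From the two frames, the white capsule sits at roughly (12.0, 2.6) before and (9.7, 1.0) after.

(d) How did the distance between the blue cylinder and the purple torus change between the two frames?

-1.1

The distance was about 6.3 in the first image and 5.2 in the second, so they moved 1.1 units closer together.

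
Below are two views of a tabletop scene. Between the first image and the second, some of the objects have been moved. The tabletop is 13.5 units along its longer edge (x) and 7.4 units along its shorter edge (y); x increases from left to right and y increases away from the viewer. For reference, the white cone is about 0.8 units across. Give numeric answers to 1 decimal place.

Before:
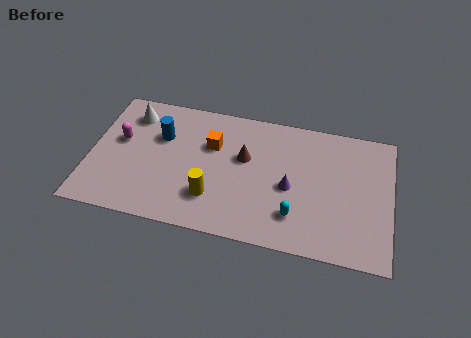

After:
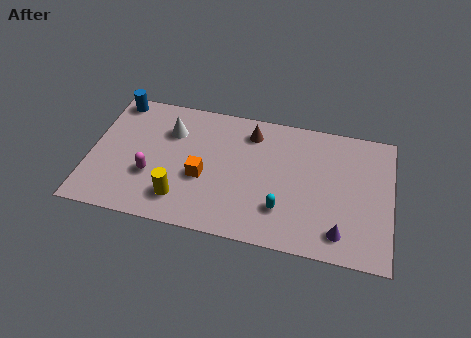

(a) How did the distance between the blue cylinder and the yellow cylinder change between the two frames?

+2.2

The distance was about 3.8 in the first image and 6.0 in the second, so they moved 2.2 units further apart.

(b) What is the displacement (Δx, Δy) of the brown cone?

(0.2, 1.5)

The brown cone was at about (6.9, 4.5) and moved to about (7.1, 6.0).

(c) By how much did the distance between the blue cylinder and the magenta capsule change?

+2.5

The distance was about 1.9 in the first image and 4.4 in the second, so they moved 2.5 units further apart.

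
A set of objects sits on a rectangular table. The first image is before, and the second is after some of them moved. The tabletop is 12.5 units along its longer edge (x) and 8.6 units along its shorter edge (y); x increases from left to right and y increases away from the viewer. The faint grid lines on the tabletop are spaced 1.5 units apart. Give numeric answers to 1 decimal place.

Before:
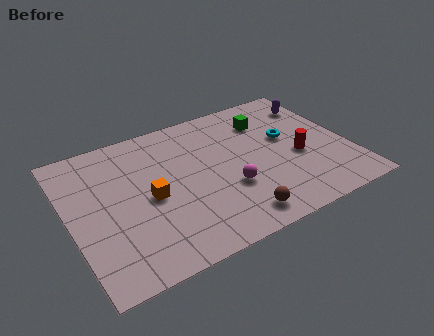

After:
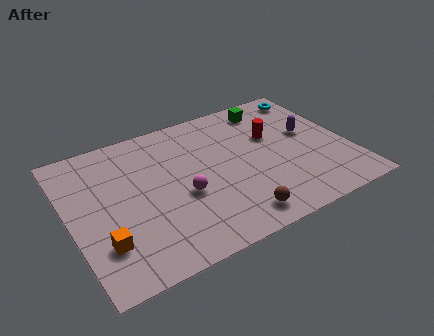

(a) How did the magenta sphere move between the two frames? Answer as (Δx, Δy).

(-2.0, 0.5)

The magenta sphere started near (6.9, 3.0) and ended near (4.9, 3.5).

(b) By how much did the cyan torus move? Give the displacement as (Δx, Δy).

(1.6, 2.4)

From the two frames, the cyan torus sits at roughly (9.9, 5.0) before and (11.5, 7.4) after.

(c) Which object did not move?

the brown sphere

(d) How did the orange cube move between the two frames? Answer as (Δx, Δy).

(-2.3, -1.7)

The orange cube was at about (3.5, 4.0) and moved to about (1.2, 2.3).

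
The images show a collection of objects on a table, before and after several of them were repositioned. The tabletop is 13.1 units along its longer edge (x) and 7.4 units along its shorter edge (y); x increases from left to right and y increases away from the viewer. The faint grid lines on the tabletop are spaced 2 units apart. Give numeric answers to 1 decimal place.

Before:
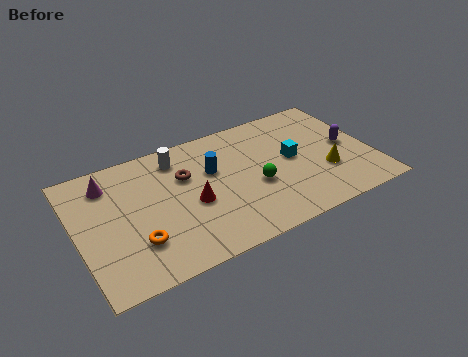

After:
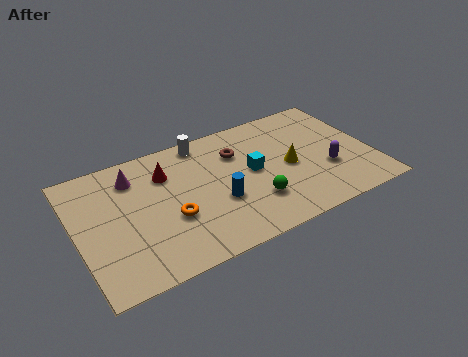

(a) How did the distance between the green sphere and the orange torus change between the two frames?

-1.8

The distance was about 5.5 in the first image and 3.7 in the second, so they moved 1.8 units closer together.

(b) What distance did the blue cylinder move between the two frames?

1.9

From (6.1, 4.7) to (6.1, 2.8), the blue cylinder covered √(0.0² + 1.9²) ≈ 1.9 units.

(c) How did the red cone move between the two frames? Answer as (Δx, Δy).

(-0.9, 2.2)

The red cone started near (5.0, 3.2) and ended near (4.1, 5.4).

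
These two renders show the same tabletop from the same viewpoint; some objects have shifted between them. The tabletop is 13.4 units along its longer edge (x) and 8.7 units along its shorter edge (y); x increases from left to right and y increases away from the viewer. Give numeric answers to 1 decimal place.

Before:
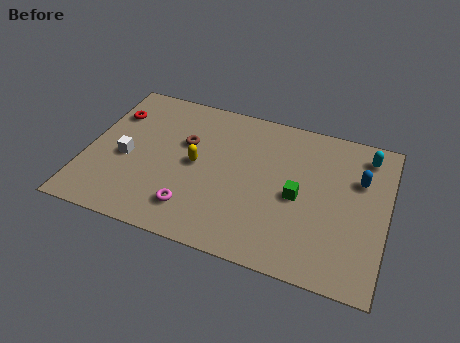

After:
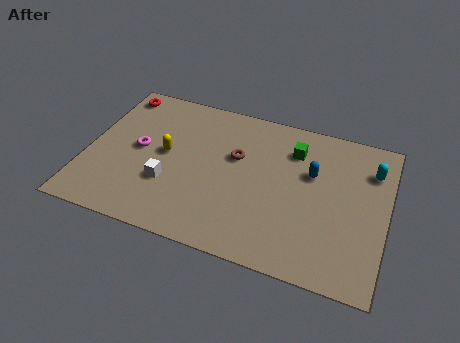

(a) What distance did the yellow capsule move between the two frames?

1.4

From (4.9, 4.4) to (3.5, 4.6), the yellow capsule covered √(1.4² + 0.2²) ≈ 1.4 units.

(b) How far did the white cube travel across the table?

2.2

From (1.8, 3.8) to (3.8, 2.9), the white cube covered √(2.0² + 0.9²) ≈ 2.2 units.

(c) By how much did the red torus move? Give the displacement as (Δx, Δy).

(0.0, 1.3)

From the two frames, the red torus sits at roughly (0.9, 6.3) before and (0.9, 7.6) after.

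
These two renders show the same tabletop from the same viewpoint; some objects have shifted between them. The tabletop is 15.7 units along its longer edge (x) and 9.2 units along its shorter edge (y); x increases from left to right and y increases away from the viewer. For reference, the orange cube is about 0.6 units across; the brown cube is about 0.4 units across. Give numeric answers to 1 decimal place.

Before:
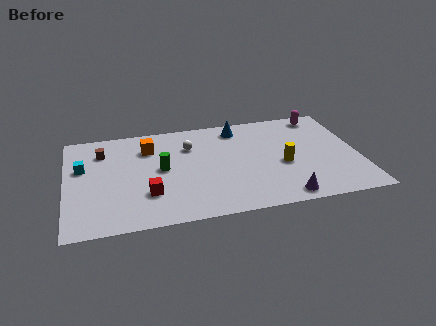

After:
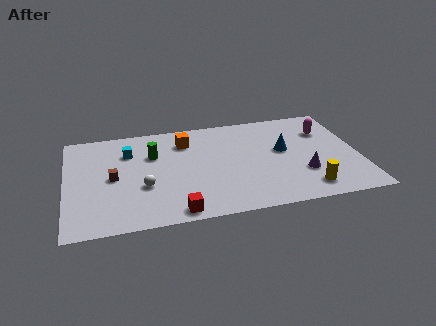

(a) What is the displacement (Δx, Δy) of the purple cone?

(1.2, 1.9)

From the two frames, the purple cone sits at roughly (11.4, 1.0) before and (12.6, 2.9) after.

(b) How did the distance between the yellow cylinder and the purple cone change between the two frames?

-1.5

They were about 2.9 units apart before and 1.4 after — 1.5 units closer together.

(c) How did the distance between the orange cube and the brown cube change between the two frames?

+2.3

The distance was about 2.5 in the first image and 4.8 in the second, so they moved 2.3 units further apart.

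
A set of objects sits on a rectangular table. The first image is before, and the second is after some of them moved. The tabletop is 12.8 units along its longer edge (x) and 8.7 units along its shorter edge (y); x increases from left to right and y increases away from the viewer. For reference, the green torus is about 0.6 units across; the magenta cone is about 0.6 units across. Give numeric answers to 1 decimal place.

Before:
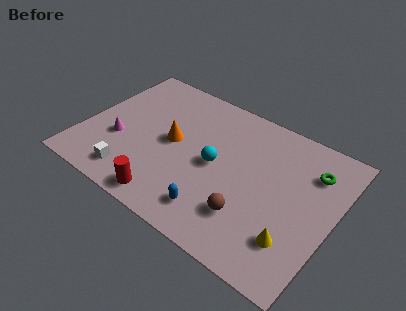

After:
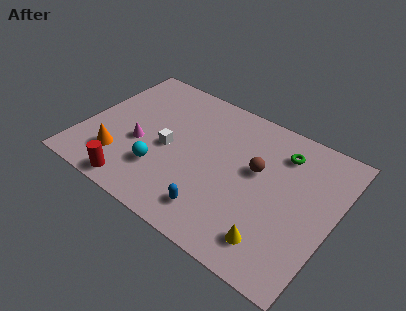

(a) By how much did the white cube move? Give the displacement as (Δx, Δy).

(1.4, 2.6)

The white cube started near (3.0, 1.4) and ended near (4.4, 4.0).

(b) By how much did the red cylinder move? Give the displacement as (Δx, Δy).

(-1.7, -0.1)

From the two frames, the red cylinder sits at roughly (5.0, 1.0) before and (3.3, 0.9) after.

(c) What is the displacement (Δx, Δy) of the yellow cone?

(-0.9, -0.6)

The yellow cone was at about (11.2, 2.2) and moved to about (10.3, 1.6).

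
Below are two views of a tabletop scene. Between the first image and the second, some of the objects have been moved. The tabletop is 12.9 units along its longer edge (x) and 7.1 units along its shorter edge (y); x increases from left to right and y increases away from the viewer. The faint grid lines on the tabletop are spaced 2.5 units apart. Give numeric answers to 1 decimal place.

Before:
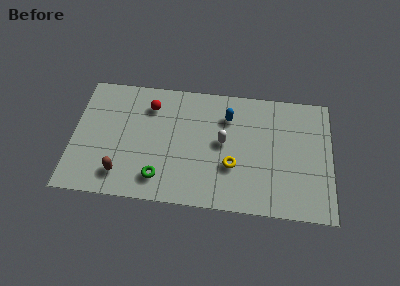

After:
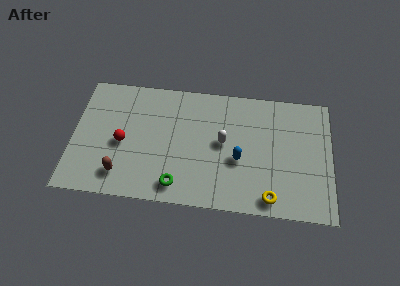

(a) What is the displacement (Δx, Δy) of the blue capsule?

(0.6, -2.4)

From the two frames, the blue capsule sits at roughly (7.7, 5.3) before and (8.3, 2.9) after.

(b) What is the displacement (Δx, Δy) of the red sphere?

(-1.3, -2.3)

From the two frames, the red sphere sits at roughly (3.8, 5.5) before and (2.5, 3.2) after.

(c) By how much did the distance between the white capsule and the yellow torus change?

+2.4

The distance was about 1.4 in the first image and 3.8 in the second, so they moved 2.4 units further apart.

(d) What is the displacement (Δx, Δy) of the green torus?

(0.9, -0.3)

The green torus was at about (4.4, 1.4) and moved to about (5.3, 1.1).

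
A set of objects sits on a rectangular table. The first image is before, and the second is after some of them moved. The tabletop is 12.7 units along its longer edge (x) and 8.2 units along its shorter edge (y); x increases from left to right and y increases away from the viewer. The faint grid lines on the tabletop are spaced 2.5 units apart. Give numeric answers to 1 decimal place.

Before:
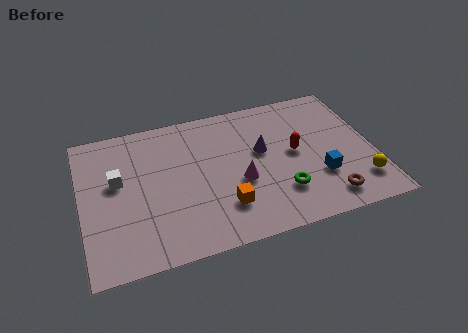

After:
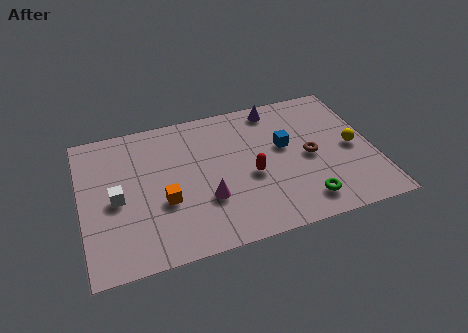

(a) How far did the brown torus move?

2.6

The brown torus moved from about (10.4, 1.3) to (9.9, 3.9), a distance of √(0.5² + 2.6²) ≈ 2.6.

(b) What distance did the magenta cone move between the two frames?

1.6

The magenta cone moved from about (6.8, 3.3) to (5.3, 2.7), a distance of √(1.5² + 0.6²) ≈ 1.6.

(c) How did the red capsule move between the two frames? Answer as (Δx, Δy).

(-2.0, -0.8)

The red capsule started near (9.3, 4.3) and ended near (7.3, 3.5).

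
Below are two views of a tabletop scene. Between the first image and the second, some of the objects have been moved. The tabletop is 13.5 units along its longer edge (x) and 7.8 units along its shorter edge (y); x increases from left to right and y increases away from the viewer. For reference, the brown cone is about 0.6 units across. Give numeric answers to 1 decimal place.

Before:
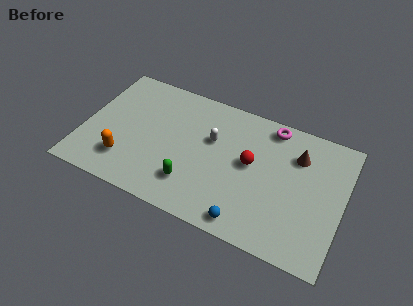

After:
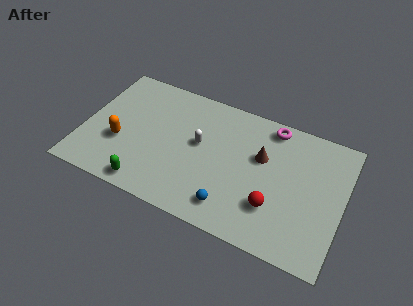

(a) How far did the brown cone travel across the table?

2.0

From (11.0, 5.7) to (9.2, 4.9), the brown cone covered √(1.8² + 0.8²) ≈ 2.0 units.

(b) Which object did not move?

the magenta torus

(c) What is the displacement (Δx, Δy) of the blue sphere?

(-0.9, 0.5)

The blue sphere was at about (8.9, 0.9) and moved to about (8.0, 1.4).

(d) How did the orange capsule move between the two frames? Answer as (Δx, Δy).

(-0.4, 1.0)

The orange capsule was at about (2.4, 1.9) and moved to about (2.0, 2.9).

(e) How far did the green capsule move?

2.4

The green capsule was near (5.9, 1.9) before and (3.7, 0.9) after, so it travelled √(2.2² + 1.0²) ≈ 2.4 units.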